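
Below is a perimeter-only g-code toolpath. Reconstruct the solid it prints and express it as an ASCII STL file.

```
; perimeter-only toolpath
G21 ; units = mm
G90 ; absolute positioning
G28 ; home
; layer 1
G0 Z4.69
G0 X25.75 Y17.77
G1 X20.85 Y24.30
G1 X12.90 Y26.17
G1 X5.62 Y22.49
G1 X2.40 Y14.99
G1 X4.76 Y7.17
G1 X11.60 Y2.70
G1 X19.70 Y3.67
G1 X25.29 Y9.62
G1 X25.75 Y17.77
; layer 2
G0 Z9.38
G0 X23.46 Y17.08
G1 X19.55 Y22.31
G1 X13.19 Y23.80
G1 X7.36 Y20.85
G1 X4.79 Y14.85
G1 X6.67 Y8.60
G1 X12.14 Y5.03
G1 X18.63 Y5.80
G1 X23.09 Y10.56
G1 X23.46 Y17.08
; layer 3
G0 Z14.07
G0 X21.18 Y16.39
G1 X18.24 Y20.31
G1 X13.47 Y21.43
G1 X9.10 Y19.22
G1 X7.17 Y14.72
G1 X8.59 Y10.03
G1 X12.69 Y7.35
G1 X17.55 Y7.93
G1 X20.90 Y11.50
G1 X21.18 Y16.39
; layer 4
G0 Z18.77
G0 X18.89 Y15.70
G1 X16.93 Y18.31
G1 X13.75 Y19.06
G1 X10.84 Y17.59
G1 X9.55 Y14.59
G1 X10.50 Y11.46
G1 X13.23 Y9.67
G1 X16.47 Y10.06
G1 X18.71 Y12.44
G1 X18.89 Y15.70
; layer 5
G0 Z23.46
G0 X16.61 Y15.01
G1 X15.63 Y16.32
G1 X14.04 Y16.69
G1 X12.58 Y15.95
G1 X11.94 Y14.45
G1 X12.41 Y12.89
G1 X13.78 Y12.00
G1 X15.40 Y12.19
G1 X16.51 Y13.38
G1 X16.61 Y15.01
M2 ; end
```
solid part
  facet normal 0.0000 0.0000 -1.0000
    outer loop
      vertex 12.62 28.54 0.00
      vertex 22.16 26.30 0.00
      vertex 28.03 18.46 0.00
    endloop
  endfacet
  facet normal 0.0000 0.0000 -1.0000
    outer loop
      vertex 3.88 24.12 0.00
      vertex 12.62 28.54 0.00
      vertex 28.03 18.46 0.00
    endloop
  endfacet
  facet normal 0.0000 0.0000 -1.0000
    outer loop
      vertex 0.02 15.12 0.00
      vertex 3.88 24.12 0.00
      vertex 28.03 18.46 0.00
    endloop
  endfacet
  facet normal 0.0000 0.0000 -1.0000
    outer loop
      vertex 2.85 5.74 0.00
      vertex 0.02 15.12 0.00
      vertex 28.03 18.46 0.00
    endloop
  endfacet
  facet normal 0.0000 0.0000 -1.0000
    outer loop
      vertex 11.05 0.38 0.00
      vertex 2.85 5.74 0.00
      vertex 28.03 18.46 0.00
    endloop
  endfacet
  facet normal 0.0000 0.0000 -1.0000
    outer loop
      vertex 20.78 1.54 0.00
      vertex 11.05 0.38 0.00
      vertex 28.03 18.46 0.00
    endloop
  endfacet
  facet normal 0.0000 0.0000 -1.0000
    outer loop
      vertex 27.48 8.68 0.00
      vertex 20.78 1.54 0.00
      vertex 28.03 18.46 0.00
    endloop
  endfacet
  facet normal 0.7222 0.5407 0.4313
    outer loop
      vertex 28.03 18.46 0.00
      vertex 22.16 26.30 0.00
      vertex 14.32 14.32 28.15
    endloop
  endfacet
  facet normal 0.2062 0.8783 0.4312
    outer loop
      vertex 22.16 26.30 0.00
      vertex 12.62 28.54 0.00
      vertex 14.32 14.32 28.15
    endloop
  endfacet
  facet normal -0.4072 0.8051 0.4313
    outer loop
      vertex 12.62 28.54 0.00
      vertex 3.88 24.12 0.00
      vertex 14.32 14.32 28.15
    endloop
  endfacet
  facet normal -0.8292 0.3556 0.4313
    outer loop
      vertex 3.88 24.12 0.00
      vertex 0.02 15.12 0.00
      vertex 14.32 14.32 28.15
    endloop
  endfacet
  facet normal -0.8637 -0.2606 0.4314
    outer loop
      vertex 0.02 15.12 0.00
      vertex 2.85 5.74 0.00
      vertex 14.32 14.32 28.15
    endloop
  endfacet
  facet normal -0.4936 -0.7552 0.4313
    outer loop
      vertex 2.85 5.74 0.00
      vertex 11.05 0.38 0.00
      vertex 14.32 14.32 28.15
    endloop
  endfacet
  facet normal 0.1068 -0.8959 0.4312
    outer loop
      vertex 11.05 0.38 0.00
      vertex 20.78 1.54 0.00
      vertex 14.32 14.32 28.15
    endloop
  endfacet
  facet normal 0.6579 -0.6174 0.4313
    outer loop
      vertex 20.78 1.54 0.00
      vertex 27.48 8.68 0.00
      vertex 14.32 14.32 28.15
    endloop
  endfacet
  facet normal 0.9008 -0.0507 0.4313
    outer loop
      vertex 27.48 8.68 0.00
      vertex 28.03 18.46 0.00
      vertex 14.32 14.32 28.15
    endloop
  endfacet
endsolid part

The G0 Z moves step by Δz≈4.69 mm. The G1 loops shrink linearly with z, so the solid tapers from its base footprint up to z≈28.1. Closing with a flat bottom cap and the tapered top and triangulating gives 16 facets — a regular 9-sided pyramid, base circumscribed radius ≈ 14.3 mm, apex at z ≈ 28.1 mm.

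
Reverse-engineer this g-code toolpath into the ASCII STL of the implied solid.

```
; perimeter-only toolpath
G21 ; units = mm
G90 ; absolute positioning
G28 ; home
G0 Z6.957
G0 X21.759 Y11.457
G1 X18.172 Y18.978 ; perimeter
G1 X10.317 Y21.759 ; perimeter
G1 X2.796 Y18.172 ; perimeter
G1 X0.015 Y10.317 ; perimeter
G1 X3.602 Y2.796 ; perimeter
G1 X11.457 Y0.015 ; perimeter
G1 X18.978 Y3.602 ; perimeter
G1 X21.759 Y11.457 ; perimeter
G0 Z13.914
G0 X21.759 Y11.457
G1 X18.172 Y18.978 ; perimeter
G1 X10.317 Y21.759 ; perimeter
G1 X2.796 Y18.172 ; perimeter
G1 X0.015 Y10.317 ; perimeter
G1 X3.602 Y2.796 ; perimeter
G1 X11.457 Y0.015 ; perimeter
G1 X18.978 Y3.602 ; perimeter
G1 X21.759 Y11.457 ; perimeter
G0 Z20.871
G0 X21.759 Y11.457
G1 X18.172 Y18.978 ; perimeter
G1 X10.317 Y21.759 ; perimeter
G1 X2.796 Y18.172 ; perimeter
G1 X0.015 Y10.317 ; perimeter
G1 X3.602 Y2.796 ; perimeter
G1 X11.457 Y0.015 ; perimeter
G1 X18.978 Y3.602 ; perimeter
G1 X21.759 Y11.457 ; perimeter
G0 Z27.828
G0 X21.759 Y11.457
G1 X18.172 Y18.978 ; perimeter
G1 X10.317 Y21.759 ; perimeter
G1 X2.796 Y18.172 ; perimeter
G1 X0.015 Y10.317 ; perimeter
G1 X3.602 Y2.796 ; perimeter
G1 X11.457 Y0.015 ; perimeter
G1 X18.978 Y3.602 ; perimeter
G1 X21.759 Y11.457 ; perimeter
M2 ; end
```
solid part
  facet normal 0.0000 0.0000 -1.0000
    outer loop
      vertex 10.317 21.759 0.000
      vertex 18.172 18.978 0.000
      vertex 21.759 11.457 0.000
    endloop
  endfacet
  facet normal 0.0000 0.0000 -1.0000
    outer loop
      vertex 2.796 18.172 0.000
      vertex 10.317 21.759 0.000
      vertex 21.759 11.457 0.000
    endloop
  endfacet
  facet normal 0.0000 0.0000 -1.0000
    outer loop
      vertex 0.015 10.317 0.000
      vertex 2.796 18.172 0.000
      vertex 21.759 11.457 0.000
    endloop
  endfacet
  facet normal 0.0000 0.0000 -1.0000
    outer loop
      vertex 3.602 2.796 0.000
      vertex 0.015 10.317 0.000
      vertex 21.759 11.457 0.000
    endloop
  endfacet
  facet normal 0.0000 0.0000 -1.0000
    outer loop
      vertex 11.457 0.015 0.000
      vertex 3.602 2.796 0.000
      vertex 21.759 11.457 0.000
    endloop
  endfacet
  facet normal 0.0000 0.0000 -1.0000
    outer loop
      vertex 18.978 3.602 0.000
      vertex 11.457 0.015 0.000
      vertex 21.759 11.457 0.000
    endloop
  endfacet
  facet normal 0.0000 0.0000 1.0000
    outer loop
      vertex 21.759 11.457 27.828
      vertex 18.172 18.978 27.828
      vertex 10.317 21.759 27.828
    endloop
  endfacet
  facet normal 0.0000 0.0000 1.0000
    outer loop
      vertex 21.759 11.457 27.828
      vertex 10.317 21.759 27.828
      vertex 2.796 18.172 27.828
    endloop
  endfacet
  facet normal 0.0000 0.0000 1.0000
    outer loop
      vertex 21.759 11.457 27.828
      vertex 2.796 18.172 27.828
      vertex 0.015 10.317 27.828
    endloop
  endfacet
  facet normal 0.0000 0.0000 1.0000
    outer loop
      vertex 21.759 11.457 27.828
      vertex 0.015 10.317 27.828
      vertex 3.602 2.796 27.828
    endloop
  endfacet
  facet normal 0.0000 0.0000 1.0000
    outer loop
      vertex 21.759 11.457 27.828
      vertex 3.602 2.796 27.828
      vertex 11.457 0.015 27.828
    endloop
  endfacet
  facet normal 0.0000 0.0000 1.0000
    outer loop
      vertex 21.759 11.457 27.828
      vertex 11.457 0.015 27.828
      vertex 18.978 3.602 27.828
    endloop
  endfacet
  facet normal 0.9026 0.4305 0.0000
    outer loop
      vertex 21.759 11.457 0.000
      vertex 18.172 18.978 0.000
      vertex 18.172 18.978 27.828
    endloop
  endfacet
  facet normal 0.9026 0.4305 0.0000
    outer loop
      vertex 21.759 11.457 0.000
      vertex 18.172 18.978 27.828
      vertex 21.759 11.457 27.828
    endloop
  endfacet
  facet normal 0.3337 0.9427 0.0000
    outer loop
      vertex 18.172 18.978 0.000
      vertex 10.317 21.759 0.000
      vertex 10.317 21.759 27.828
    endloop
  endfacet
  facet normal 0.3337 0.9427 0.0000
    outer loop
      vertex 18.172 18.978 0.000
      vertex 10.317 21.759 27.828
      vertex 18.172 18.978 27.828
    endloop
  endfacet
  facet normal -0.4305 0.9026 0.0000
    outer loop
      vertex 10.317 21.759 0.000
      vertex 2.796 18.172 0.000
      vertex 2.796 18.172 27.828
    endloop
  endfacet
  facet normal -0.4305 0.9026 0.0000
    outer loop
      vertex 10.317 21.759 0.000
      vertex 2.796 18.172 27.828
      vertex 10.317 21.759 27.828
    endloop
  endfacet
  facet normal -0.9427 0.3337 0.0000
    outer loop
      vertex 2.796 18.172 0.000
      vertex 0.015 10.317 0.000
      vertex 0.015 10.317 27.828
    endloop
  endfacet
  facet normal -0.9427 0.3337 0.0000
    outer loop
      vertex 2.796 18.172 0.000
      vertex 0.015 10.317 27.828
      vertex 2.796 18.172 27.828
    endloop
  endfacet
  facet normal -0.9026 -0.4305 0.0000
    outer loop
      vertex 0.015 10.317 0.000
      vertex 3.602 2.796 0.000
      vertex 3.602 2.796 27.828
    endloop
  endfacet
  facet normal -0.9026 -0.4305 0.0000
    outer loop
      vertex 0.015 10.317 0.000
      vertex 3.602 2.796 27.828
      vertex 0.015 10.317 27.828
    endloop
  endfacet
  facet normal -0.3337 -0.9427 0.0000
    outer loop
      vertex 3.602 2.796 0.000
      vertex 11.457 0.015 0.000
      vertex 11.457 0.015 27.828
    endloop
  endfacet
  facet normal -0.3337 -0.9427 0.0000
    outer loop
      vertex 3.602 2.796 0.000
      vertex 11.457 0.015 27.828
      vertex 3.602 2.796 27.828
    endloop
  endfacet
  facet normal 0.4305 -0.9026 0.0000
    outer loop
      vertex 11.457 0.015 0.000
      vertex 18.978 3.602 0.000
      vertex 18.978 3.602 27.828
    endloop
  endfacet
  facet normal 0.4305 -0.9026 0.0000
    outer loop
      vertex 11.457 0.015 0.000
      vertex 18.978 3.602 27.828
      vertex 11.457 0.015 27.828
    endloop
  endfacet
  facet normal 0.9427 -0.3337 0.0000
    outer loop
      vertex 18.978 3.602 0.000
      vertex 21.759 11.457 0.000
      vertex 21.759 11.457 27.828
    endloop
  endfacet
  facet normal 0.9427 -0.3337 0.0000
    outer loop
      vertex 18.978 3.602 0.000
      vertex 21.759 11.457 27.828
      vertex 18.978 3.602 27.828
    endloop
  endfacet
endsolid part

The G0 Z moves step by Δz≈6.957 mm. Every layer's G1 loop is the same polygon, so the solid is a straight extrusion of it from z=0 to z≈27.8. Closing with flat bottom and top caps and triangulating gives 28 facets — a regular 8-sided prism (a cylinder approximated with 8 flat sides), circumscribed radius ≈ 10.9 mm, height ≈ 27.8 mm.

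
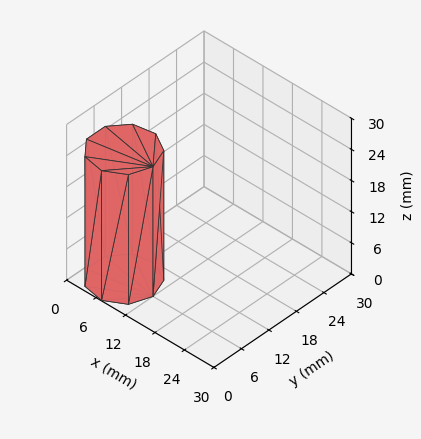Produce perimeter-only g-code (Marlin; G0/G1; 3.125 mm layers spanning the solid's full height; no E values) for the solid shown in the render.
Reading the render: the shape is a regular 9-sided prism (a cylinder approximated with 9 flat sides), circumscribed radius ≈ 6 mm, height ≈ 25 mm (dimensions read to the nearest mm from the axis ticks). For the g-code, the solid's height is divided into equal slices at the stated Δz and each level perimeter traced with G1 moves after a G0 lift.

; perimeter-only toolpath
G21 ; units = mm
G90 ; absolute positioning
G28 ; home
; layer 1
G0 Z3.125
G0 X12.000 Y6.000
G1 X10.596 Y9.857
G1 X7.042 Y11.909
G1 X3.000 Y11.196
G1 X0.362 Y8.052
G1 X0.362 Y3.948
G1 X3.000 Y0.804
G1 X7.042 Y0.091
G1 X10.596 Y2.143
G1 X12.000 Y6.000
; layer 2
G0 Z6.250
G0 X12.000 Y6.000
G1 X10.596 Y9.857
G1 X7.042 Y11.909
G1 X3.000 Y11.196
G1 X0.362 Y8.052
G1 X0.362 Y3.948
G1 X3.000 Y0.804
G1 X7.042 Y0.091
G1 X10.596 Y2.143
G1 X12.000 Y6.000
; layer 3
G0 Z9.375
G0 X12.000 Y6.000
G1 X10.596 Y9.857
G1 X7.042 Y11.909
G1 X3.000 Y11.196
G1 X0.362 Y8.052
G1 X0.362 Y3.948
G1 X3.000 Y0.804
G1 X7.042 Y0.091
G1 X10.596 Y2.143
G1 X12.000 Y6.000
; layer 4
G0 Z12.500
G0 X12.000 Y6.000
G1 X10.596 Y9.857
G1 X7.042 Y11.909
G1 X3.000 Y11.196
G1 X0.362 Y8.052
G1 X0.362 Y3.948
G1 X3.000 Y0.804
G1 X7.042 Y0.091
G1 X10.596 Y2.143
G1 X12.000 Y6.000
; layer 5
G0 Z15.625
G0 X12.000 Y6.000
G1 X10.596 Y9.857
G1 X7.042 Y11.909
G1 X3.000 Y11.196
G1 X0.362 Y8.052
G1 X0.362 Y3.948
G1 X3.000 Y0.804
G1 X7.042 Y0.091
G1 X10.596 Y2.143
G1 X12.000 Y6.000
; layer 6
G0 Z18.750
G0 X12.000 Y6.000
G1 X10.596 Y9.857
G1 X7.042 Y11.909
G1 X3.000 Y11.196
G1 X0.362 Y8.052
G1 X0.362 Y3.948
G1 X3.000 Y0.804
G1 X7.042 Y0.091
G1 X10.596 Y2.143
G1 X12.000 Y6.000
; layer 7
G0 Z21.875
G0 X12.000 Y6.000
G1 X10.596 Y9.857
G1 X7.042 Y11.909
G1 X3.000 Y11.196
G1 X0.362 Y8.052
G1 X0.362 Y3.948
G1 X3.000 Y0.804
G1 X7.042 Y0.091
G1 X10.596 Y2.143
G1 X12.000 Y6.000
; layer 8
G0 Z25.000
G0 X12.000 Y6.000
G1 X10.596 Y9.857
G1 X7.042 Y11.909
G1 X3.000 Y11.196
G1 X0.362 Y8.052
G1 X0.362 Y3.948
G1 X3.000 Y0.804
G1 X7.042 Y0.091
G1 X10.596 Y2.143
G1 X12.000 Y6.000
M2 ; end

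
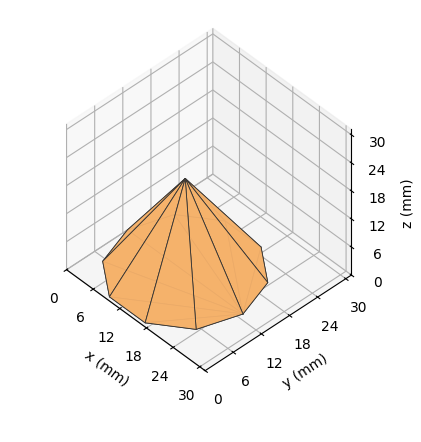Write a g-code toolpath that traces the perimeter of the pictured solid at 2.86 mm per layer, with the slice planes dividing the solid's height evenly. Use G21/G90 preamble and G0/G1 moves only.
Reading the render: the shape is a regular 10-sided pyramid, base circumscribed radius ≈ 13 mm, apex at z ≈ 20 mm (dimensions read to the nearest mm from the axis ticks). For the g-code, the solid's height is divided into equal slices at the stated Δz and each level perimeter traced with G1 moves after a G0 lift.

; perimeter-only toolpath
G21 ; units = mm
G90 ; absolute positioning
G28 ; home
; layer 1
G0 Z2.86
G0 X24.14 Y13.00
G1 X22.02 Y19.55
G1 X16.45 Y23.59
G1 X9.55 Y23.59
G1 X3.98 Y19.55
G1 X1.86 Y13.00
G1 X3.98 Y6.45
G1 X9.55 Y2.41
G1 X16.45 Y2.41
G1 X22.02 Y6.45
G1 X24.14 Y13.00
; layer 2
G0 Z5.71
G0 X22.29 Y13.00
G1 X20.51 Y18.46
G1 X15.87 Y21.83
G1 X10.13 Y21.83
G1 X5.49 Y18.46
G1 X3.71 Y13.00
G1 X5.49 Y7.54
G1 X10.13 Y4.17
G1 X15.87 Y4.17
G1 X20.51 Y7.54
G1 X22.29 Y13.00
; layer 3
G0 Z8.57
G0 X20.43 Y13.00
G1 X19.01 Y17.37
G1 X15.30 Y20.06
G1 X10.70 Y20.06
G1 X6.99 Y17.37
G1 X5.57 Y13.00
G1 X6.99 Y8.63
G1 X10.70 Y5.94
G1 X15.30 Y5.94
G1 X19.01 Y8.63
G1 X20.43 Y13.00
; layer 4
G0 Z11.43
G0 X18.57 Y13.00
G1 X17.51 Y16.27
G1 X14.72 Y18.30
G1 X11.28 Y18.30
G1 X8.49 Y16.27
G1 X7.43 Y13.00
G1 X8.49 Y9.73
G1 X11.28 Y7.70
G1 X14.72 Y7.70
G1 X17.51 Y9.73
G1 X18.57 Y13.00
; layer 5
G0 Z14.29
G0 X16.71 Y13.00
G1 X16.01 Y15.18
G1 X14.15 Y16.53
G1 X11.85 Y16.53
G1 X9.99 Y15.18
G1 X9.29 Y13.00
G1 X9.99 Y10.82
G1 X11.85 Y9.47
G1 X14.15 Y9.47
G1 X16.01 Y10.82
G1 X16.71 Y13.00
; layer 6
G0 Z17.14
G0 X14.86 Y13.00
G1 X14.50 Y14.09
G1 X13.57 Y14.77
G1 X12.43 Y14.77
G1 X11.50 Y14.09
G1 X11.14 Y13.00
G1 X11.50 Y11.91
G1 X12.43 Y11.23
G1 X13.57 Y11.23
G1 X14.50 Y11.91
G1 X14.86 Y13.00
M2 ; end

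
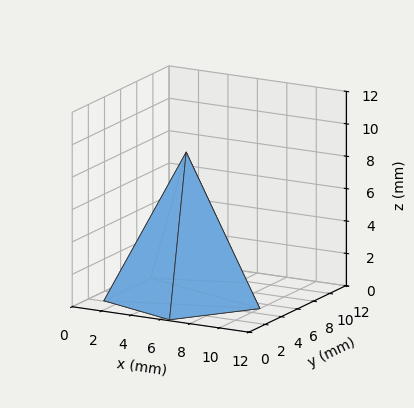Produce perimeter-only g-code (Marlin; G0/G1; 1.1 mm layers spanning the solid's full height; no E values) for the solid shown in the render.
Reading the render: the shape is a regular 5-sided pyramid, base circumscribed radius ≈ 5 mm, apex at z ≈ 9 mm (dimensions read to the nearest mm from the axis ticks). For the g-code, the solid's height is divided into equal slices at the stated Δz and each level perimeter traced with G1 moves after a G0 lift.

; perimeter-only toolpath
G21 ; units = mm
G90 ; absolute positioning
G28 ; home
; layer 1
G0 Z1.1
G0 X9.4 Y5.0
G1 X6.3 Y9.2
G1 X1.5 Y7.5
G1 X1.5 Y2.5
G1 X6.3 Y0.8
G1 X9.4 Y5.0
; layer 2
G0 Z2.2
G0 X8.8 Y5.0
G1 X6.1 Y8.6
G1 X2.0 Y7.2
G1 X2.0 Y2.8
G1 X6.1 Y1.4
G1 X8.8 Y5.0
; layer 3
G0 Z3.4
G0 X8.1 Y5.0
G1 X5.9 Y8.0
G1 X2.5 Y6.8
G1 X2.5 Y3.2
G1 X5.9 Y2.0
G1 X8.1 Y5.0
; layer 4
G0 Z4.5
G0 X7.5 Y5.0
G1 X5.8 Y7.4
G1 X3.0 Y6.5
G1 X3.0 Y3.5
G1 X5.8 Y2.6
G1 X7.5 Y5.0
; layer 5
G0 Z5.6
G0 X6.9 Y5.0
G1 X5.6 Y6.8
G1 X3.5 Y6.1
G1 X3.5 Y3.9
G1 X5.6 Y3.2
G1 X6.9 Y5.0
; layer 6
G0 Z6.8
G0 X6.2 Y5.0
G1 X5.4 Y6.2
G1 X4.0 Y5.7
G1 X4.0 Y4.3
G1 X5.4 Y3.8
G1 X6.2 Y5.0
; layer 7
G0 Z7.9
G0 X5.6 Y5.0
G1 X5.2 Y5.6
G1 X4.5 Y5.4
G1 X4.5 Y4.6
G1 X5.2 Y4.4
G1 X5.6 Y5.0
M2 ; end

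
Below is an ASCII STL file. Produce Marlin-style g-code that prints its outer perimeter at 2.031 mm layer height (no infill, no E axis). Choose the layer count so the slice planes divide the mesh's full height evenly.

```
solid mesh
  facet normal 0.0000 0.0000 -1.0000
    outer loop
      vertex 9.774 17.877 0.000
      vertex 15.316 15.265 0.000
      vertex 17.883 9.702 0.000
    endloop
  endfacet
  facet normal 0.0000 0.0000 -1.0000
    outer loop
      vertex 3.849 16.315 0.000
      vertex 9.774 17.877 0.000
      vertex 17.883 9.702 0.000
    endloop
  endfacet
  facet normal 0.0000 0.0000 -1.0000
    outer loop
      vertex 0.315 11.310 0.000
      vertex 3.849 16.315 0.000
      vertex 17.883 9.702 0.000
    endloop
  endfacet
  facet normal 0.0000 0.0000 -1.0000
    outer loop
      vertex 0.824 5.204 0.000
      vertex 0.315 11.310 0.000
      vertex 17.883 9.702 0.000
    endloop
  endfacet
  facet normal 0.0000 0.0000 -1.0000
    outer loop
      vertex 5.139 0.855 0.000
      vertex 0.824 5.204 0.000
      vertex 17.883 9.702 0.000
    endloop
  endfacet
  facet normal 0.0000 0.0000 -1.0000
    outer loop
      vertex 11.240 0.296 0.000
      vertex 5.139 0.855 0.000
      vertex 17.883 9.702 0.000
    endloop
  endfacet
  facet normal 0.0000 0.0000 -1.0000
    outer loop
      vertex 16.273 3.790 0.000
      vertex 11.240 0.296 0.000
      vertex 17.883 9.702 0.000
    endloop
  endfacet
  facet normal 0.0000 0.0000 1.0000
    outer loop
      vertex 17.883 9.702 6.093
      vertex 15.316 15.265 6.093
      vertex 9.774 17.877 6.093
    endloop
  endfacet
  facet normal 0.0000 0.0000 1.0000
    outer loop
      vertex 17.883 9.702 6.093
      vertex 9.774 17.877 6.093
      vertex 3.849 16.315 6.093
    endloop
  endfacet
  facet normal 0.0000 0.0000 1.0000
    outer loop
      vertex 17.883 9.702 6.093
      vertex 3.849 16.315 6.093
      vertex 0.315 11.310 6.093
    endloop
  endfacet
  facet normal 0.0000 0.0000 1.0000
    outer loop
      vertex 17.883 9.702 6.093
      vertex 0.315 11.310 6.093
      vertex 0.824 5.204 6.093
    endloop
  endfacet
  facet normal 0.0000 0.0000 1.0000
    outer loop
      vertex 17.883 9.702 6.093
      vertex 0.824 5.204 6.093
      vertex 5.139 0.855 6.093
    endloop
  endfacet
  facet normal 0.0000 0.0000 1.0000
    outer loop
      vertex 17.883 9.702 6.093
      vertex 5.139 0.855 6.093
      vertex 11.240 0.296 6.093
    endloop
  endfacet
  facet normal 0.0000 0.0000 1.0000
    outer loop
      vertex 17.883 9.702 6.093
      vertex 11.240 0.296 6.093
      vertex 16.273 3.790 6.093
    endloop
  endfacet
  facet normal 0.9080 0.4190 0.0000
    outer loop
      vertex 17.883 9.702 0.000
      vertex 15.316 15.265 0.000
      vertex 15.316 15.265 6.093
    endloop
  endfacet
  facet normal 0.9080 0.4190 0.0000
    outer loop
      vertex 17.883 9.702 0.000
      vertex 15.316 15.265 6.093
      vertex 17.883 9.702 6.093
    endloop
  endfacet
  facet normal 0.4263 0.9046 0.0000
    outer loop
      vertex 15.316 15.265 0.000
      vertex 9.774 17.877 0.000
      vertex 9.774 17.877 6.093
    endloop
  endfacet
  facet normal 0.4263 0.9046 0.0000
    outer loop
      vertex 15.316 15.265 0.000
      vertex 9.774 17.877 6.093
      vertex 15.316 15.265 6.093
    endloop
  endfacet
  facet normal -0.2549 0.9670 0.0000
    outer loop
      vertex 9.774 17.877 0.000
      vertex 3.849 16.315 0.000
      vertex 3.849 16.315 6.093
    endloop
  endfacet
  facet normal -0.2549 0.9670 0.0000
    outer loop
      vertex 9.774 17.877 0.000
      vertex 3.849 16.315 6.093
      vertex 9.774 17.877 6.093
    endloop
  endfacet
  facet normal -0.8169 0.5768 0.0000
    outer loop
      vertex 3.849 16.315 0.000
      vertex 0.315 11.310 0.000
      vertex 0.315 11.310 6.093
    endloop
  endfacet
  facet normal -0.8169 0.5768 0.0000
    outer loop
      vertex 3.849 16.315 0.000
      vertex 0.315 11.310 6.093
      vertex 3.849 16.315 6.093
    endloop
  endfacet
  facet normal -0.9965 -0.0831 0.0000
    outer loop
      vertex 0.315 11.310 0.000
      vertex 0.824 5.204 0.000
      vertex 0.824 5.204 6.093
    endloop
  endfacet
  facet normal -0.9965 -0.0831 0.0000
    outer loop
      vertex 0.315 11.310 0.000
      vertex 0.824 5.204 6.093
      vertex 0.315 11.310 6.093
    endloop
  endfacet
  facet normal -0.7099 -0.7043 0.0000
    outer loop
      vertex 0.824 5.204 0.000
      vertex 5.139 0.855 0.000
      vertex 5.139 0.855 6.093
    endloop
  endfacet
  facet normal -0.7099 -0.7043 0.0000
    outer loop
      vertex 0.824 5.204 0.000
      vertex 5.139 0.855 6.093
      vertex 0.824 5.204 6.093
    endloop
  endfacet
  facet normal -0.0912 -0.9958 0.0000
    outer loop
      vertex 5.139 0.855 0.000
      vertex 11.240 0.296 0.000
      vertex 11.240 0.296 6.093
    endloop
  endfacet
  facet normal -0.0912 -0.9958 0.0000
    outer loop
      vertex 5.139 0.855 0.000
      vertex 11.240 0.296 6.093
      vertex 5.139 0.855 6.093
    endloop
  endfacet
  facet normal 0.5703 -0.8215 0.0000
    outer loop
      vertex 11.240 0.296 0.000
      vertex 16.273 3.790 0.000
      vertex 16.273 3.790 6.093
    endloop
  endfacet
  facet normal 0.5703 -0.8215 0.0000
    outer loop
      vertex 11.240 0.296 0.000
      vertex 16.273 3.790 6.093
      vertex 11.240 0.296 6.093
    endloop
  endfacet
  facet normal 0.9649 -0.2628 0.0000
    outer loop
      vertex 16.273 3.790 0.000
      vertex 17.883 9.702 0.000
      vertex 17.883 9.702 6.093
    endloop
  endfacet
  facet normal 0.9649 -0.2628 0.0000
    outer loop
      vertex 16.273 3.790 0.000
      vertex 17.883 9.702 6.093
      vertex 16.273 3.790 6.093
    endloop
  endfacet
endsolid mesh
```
; perimeter-only toolpath
G21 ; units = mm
G90 ; absolute positioning
G28 ; home
; layer 1
G0 Z2.031
G0 X17.883 Y9.702
G1 X15.316 Y15.265
G1 X9.774 Y17.877
G1 X3.849 Y16.315
G1 X0.315 Y11.310
G1 X0.824 Y5.204
G1 X5.139 Y0.855
G1 X11.240 Y0.296
G1 X16.273 Y3.790
G1 X17.883 Y9.702
; layer 2
G0 Z4.062
G0 X17.883 Y9.702
G1 X15.316 Y15.265
G1 X9.774 Y17.877
G1 X3.849 Y16.315
G1 X0.315 Y11.310
G1 X0.824 Y5.204
G1 X5.139 Y0.855
G1 X11.240 Y0.296
G1 X16.273 Y3.790
G1 X17.883 Y9.702
; layer 3
G0 Z6.093
G0 X17.883 Y9.702
G1 X15.316 Y15.265
G1 X9.774 Y17.877
G1 X3.849 Y16.315
G1 X0.315 Y11.310
G1 X0.824 Y5.204
G1 X5.139 Y0.855
G1 X11.240 Y0.296
G1 X16.273 Y3.790
G1 X17.883 Y9.702
M2 ; end

The solid is a regular 9-sided prism (a cylinder approximated with 9 flat sides), circumscribed radius ≈ 8.96 mm, height ≈ 6.09 mm. Slicing at Δz = 2.031 mm — 3 equal slices spanning the solid's height, so layer i sits at z = i·h/3 — gives 3 non-empty perimeters. Each is a 9-segment closed polygon; G0 lifts to the layer z and rapids to the start vertex, then G1 traces the edges.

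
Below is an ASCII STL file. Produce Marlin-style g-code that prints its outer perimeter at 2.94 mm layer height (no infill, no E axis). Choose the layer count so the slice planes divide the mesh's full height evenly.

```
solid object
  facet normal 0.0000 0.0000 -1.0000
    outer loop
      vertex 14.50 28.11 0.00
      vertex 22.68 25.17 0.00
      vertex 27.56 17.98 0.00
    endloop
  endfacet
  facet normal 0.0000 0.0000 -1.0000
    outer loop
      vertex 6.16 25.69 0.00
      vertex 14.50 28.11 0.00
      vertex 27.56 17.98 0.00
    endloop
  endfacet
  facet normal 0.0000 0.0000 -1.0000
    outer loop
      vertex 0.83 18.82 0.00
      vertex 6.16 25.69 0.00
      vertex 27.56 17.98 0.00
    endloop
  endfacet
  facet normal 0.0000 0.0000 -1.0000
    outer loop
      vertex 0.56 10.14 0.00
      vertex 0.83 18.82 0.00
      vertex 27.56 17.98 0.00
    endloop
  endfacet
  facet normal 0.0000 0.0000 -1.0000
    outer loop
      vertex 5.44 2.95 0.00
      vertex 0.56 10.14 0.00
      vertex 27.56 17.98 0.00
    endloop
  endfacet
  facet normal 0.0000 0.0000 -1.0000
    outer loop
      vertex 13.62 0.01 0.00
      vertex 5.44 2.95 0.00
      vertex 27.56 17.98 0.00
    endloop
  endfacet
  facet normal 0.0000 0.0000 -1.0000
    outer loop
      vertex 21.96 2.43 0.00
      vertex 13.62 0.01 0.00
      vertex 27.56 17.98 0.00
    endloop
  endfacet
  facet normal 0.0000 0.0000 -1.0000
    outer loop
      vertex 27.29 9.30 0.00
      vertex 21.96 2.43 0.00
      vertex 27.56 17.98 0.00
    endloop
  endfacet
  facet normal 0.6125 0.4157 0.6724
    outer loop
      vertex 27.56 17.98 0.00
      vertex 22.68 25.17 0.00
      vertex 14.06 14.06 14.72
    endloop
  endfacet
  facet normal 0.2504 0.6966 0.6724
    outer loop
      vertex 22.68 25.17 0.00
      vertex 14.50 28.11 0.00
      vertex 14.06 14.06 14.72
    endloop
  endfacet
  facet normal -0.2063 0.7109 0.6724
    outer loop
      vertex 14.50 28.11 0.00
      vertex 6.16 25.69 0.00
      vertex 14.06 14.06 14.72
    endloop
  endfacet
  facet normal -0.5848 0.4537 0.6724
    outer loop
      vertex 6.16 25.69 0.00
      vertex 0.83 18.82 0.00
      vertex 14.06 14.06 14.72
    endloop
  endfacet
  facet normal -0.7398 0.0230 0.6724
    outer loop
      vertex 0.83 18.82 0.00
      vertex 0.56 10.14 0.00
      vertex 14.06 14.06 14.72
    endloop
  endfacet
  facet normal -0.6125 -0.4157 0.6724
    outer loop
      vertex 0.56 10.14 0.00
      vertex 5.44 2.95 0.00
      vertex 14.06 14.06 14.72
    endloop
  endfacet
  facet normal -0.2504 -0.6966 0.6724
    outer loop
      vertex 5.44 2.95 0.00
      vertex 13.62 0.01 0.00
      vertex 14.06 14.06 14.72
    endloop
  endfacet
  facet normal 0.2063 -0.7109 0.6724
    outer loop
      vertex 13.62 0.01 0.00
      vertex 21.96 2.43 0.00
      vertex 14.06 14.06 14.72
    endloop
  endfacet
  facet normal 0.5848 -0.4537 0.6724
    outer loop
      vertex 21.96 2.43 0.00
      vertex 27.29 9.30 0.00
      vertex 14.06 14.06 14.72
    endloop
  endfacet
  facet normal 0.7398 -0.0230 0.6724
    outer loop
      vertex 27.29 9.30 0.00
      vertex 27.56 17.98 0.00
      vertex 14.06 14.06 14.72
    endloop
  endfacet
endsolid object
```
; perimeter-only toolpath
G21 ; units = mm
G90 ; absolute positioning
G28 ; home
; layer 1
G0 Z2.94
G0 X24.86 Y17.20
G1 X20.96 Y22.95
G1 X14.41 Y25.30
G1 X7.74 Y23.36
G1 X3.48 Y17.87
G1 X3.26 Y10.92
G1 X7.16 Y5.17
G1 X13.71 Y2.82
G1 X20.38 Y4.76
G1 X24.64 Y10.25
G1 X24.86 Y17.20
; layer 2
G0 Z5.89
G0 X22.16 Y16.41
G1 X19.23 Y20.73
G1 X14.32 Y22.49
G1 X9.32 Y21.04
G1 X6.12 Y16.92
G1 X5.96 Y11.71
G1 X8.89 Y7.39
G1 X13.80 Y5.63
G1 X18.80 Y7.08
G1 X22.00 Y11.20
G1 X22.16 Y16.41
; layer 3
G0 Z8.83
G0 X19.46 Y15.63
G1 X17.51 Y18.50
G1 X14.24 Y19.68
G1 X10.90 Y18.71
G1 X8.77 Y15.96
G1 X8.66 Y12.49
G1 X10.61 Y9.62
G1 X13.88 Y8.44
G1 X17.22 Y9.41
G1 X19.35 Y12.16
G1 X19.46 Y15.63
; layer 4
G0 Z11.78
G0 X16.76 Y14.84
G1 X15.78 Y16.28
G1 X14.15 Y16.87
G1 X12.48 Y16.39
G1 X11.41 Y15.01
G1 X11.36 Y13.28
G1 X12.34 Y11.84
G1 X13.97 Y11.25
G1 X15.64 Y11.73
G1 X16.71 Y13.11
G1 X16.76 Y14.84
M2 ; end

The solid is a regular 10-sided pyramid, base circumscribed radius ≈ 14.1 mm, apex at z ≈ 14.7 mm. Slicing at Δz = 2.94 mm — 5 equal slices spanning the solid's height, so layer i sits at z = i·h/5 — gives 4 non-empty perimeters. Each is a 10-segment closed polygon; G0 lifts to the layer z and rapids to the start vertex, then G1 traces the edges. The cross-section shrinks linearly with z (the slice at the apex is degenerate and omitted).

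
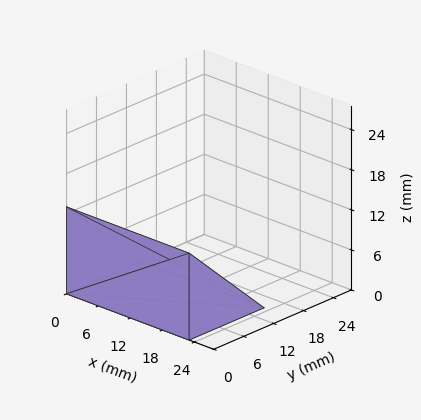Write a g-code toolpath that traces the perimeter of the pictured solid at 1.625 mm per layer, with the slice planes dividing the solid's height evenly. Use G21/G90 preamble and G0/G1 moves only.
Reading the render: the shape is a wedge (ramp): 23 × 15 mm base, rising to 13 mm along the y=0 edge and sloping linearly to z=0 at y=15 (dimensions read to the nearest mm from the axis ticks). For the g-code, the solid's height is divided into equal slices at the stated Δz and each level perimeter traced with G1 moves after a G0 lift.

; perimeter-only toolpath
G21 ; units = mm
G90 ; absolute positioning
G28 ; home
; layer 1
G0 Z1.625
G0 X0.000 Y0.000
G1 X23.000 Y0.000
G1 X23.000 Y13.125
G1 X0.000 Y13.125
G1 X0.000 Y0.000
; layer 2
G0 Z3.250
G0 X0.000 Y0.000
G1 X23.000 Y0.000
G1 X23.000 Y11.250
G1 X0.000 Y11.250
G1 X0.000 Y0.000
; layer 3
G0 Z4.875
G0 X0.000 Y0.000
G1 X23.000 Y0.000
G1 X23.000 Y9.375
G1 X0.000 Y9.375
G1 X0.000 Y0.000
; layer 4
G0 Z6.500
G0 X0.000 Y0.000
G1 X23.000 Y0.000
G1 X23.000 Y7.500
G1 X0.000 Y7.500
G1 X0.000 Y0.000
; layer 5
G0 Z8.125
G0 X0.000 Y0.000
G1 X23.000 Y0.000
G1 X23.000 Y5.625
G1 X0.000 Y5.625
G1 X0.000 Y0.000
; layer 6
G0 Z9.750
G0 X0.000 Y0.000
G1 X23.000 Y0.000
G1 X23.000 Y3.750
G1 X0.000 Y3.750
G1 X0.000 Y0.000
; layer 7
G0 Z11.375
G0 X0.000 Y0.000
G1 X23.000 Y0.000
G1 X23.000 Y1.875
G1 X0.000 Y1.875
G1 X0.000 Y0.000
M2 ; end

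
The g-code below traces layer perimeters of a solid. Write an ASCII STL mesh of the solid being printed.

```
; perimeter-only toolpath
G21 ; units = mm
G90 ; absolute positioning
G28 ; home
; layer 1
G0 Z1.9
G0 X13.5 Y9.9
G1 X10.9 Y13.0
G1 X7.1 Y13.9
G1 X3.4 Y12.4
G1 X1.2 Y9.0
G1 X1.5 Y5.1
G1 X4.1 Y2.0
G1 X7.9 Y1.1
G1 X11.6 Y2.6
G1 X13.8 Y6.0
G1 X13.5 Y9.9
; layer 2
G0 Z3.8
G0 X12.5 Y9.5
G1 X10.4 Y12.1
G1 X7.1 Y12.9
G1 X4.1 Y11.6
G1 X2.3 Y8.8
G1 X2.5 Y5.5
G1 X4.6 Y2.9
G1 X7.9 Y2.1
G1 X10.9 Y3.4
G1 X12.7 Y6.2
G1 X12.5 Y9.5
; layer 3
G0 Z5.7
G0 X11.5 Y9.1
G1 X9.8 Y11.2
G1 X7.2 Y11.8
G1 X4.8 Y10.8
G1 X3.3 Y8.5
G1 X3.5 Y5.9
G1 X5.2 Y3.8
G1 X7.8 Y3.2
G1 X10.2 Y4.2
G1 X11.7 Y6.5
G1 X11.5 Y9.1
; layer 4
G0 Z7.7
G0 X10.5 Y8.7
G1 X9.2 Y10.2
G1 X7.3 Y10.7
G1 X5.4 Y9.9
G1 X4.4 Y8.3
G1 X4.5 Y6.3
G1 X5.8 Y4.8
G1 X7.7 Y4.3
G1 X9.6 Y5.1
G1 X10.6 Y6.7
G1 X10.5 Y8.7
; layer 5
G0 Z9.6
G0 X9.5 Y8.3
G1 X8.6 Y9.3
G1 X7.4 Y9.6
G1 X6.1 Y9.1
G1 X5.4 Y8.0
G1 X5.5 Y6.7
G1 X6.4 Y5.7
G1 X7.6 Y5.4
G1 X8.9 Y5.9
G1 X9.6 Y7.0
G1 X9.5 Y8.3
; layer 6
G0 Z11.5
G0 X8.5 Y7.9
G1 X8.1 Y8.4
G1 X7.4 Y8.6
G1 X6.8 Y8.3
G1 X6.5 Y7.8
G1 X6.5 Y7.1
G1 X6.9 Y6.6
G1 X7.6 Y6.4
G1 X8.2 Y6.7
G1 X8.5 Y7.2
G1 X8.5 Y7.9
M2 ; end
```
solid part
  facet normal 0.0000 0.0000 -1.0000
    outer loop
      vertex 7.0 15.0 0.0
      vertex 11.5 13.9 0.0
      vertex 14.5 10.3 0.0
    endloop
  endfacet
  facet normal 0.0000 0.0000 -1.0000
    outer loop
      vertex 2.7 13.2 0.0
      vertex 7.0 15.0 0.0
      vertex 14.5 10.3 0.0
    endloop
  endfacet
  facet normal 0.0000 0.0000 -1.0000
    outer loop
      vertex 0.2 9.3 0.0
      vertex 2.7 13.2 0.0
      vertex 14.5 10.3 0.0
    endloop
  endfacet
  facet normal 0.0000 0.0000 -1.0000
    outer loop
      vertex 0.5 4.7 0.0
      vertex 0.2 9.3 0.0
      vertex 14.5 10.3 0.0
    endloop
  endfacet
  facet normal 0.0000 0.0000 -1.0000
    outer loop
      vertex 3.5 1.1 0.0
      vertex 0.5 4.7 0.0
      vertex 14.5 10.3 0.0
    endloop
  endfacet
  facet normal 0.0000 0.0000 -1.0000
    outer loop
      vertex 8.0 0.0 0.0
      vertex 3.5 1.1 0.0
      vertex 14.5 10.3 0.0
    endloop
  endfacet
  facet normal 0.0000 0.0000 -1.0000
    outer loop
      vertex 12.3 1.8 0.0
      vertex 8.0 0.0 0.0
      vertex 14.5 10.3 0.0
    endloop
  endfacet
  facet normal 0.0000 0.0000 -1.0000
    outer loop
      vertex 14.8 5.7 0.0
      vertex 12.3 1.8 0.0
      vertex 14.5 10.3 0.0
    endloop
  endfacet
  facet normal 0.6774 0.5645 0.4718
    outer loop
      vertex 14.5 10.3 0.0
      vertex 11.5 13.9 0.0
      vertex 7.5 7.5 13.4
    endloop
  endfacet
  facet normal 0.2094 0.8566 0.4716
    outer loop
      vertex 11.5 13.9 0.0
      vertex 7.0 15.0 0.0
      vertex 7.5 7.5 13.4
    endloop
  endfacet
  facet normal -0.3411 0.8148 0.4688
    outer loop
      vertex 7.0 15.0 0.0
      vertex 2.7 13.2 0.0
      vertex 7.5 7.5 13.4
    endloop
  endfacet
  facet normal -0.7435 0.4766 0.4691
    outer loop
      vertex 2.7 13.2 0.0
      vertex 0.2 9.3 0.0
      vertex 7.5 7.5 13.4
    endloop
  endfacet
  facet normal -0.8799 -0.0574 0.4716
    outer loop
      vertex 0.2 9.3 0.0
      vertex 0.5 4.7 0.0
      vertex 7.5 7.5 13.4
    endloop
  endfacet
  facet normal -0.6774 -0.5645 0.4718
    outer loop
      vertex 0.5 4.7 0.0
      vertex 3.5 1.1 0.0
      vertex 7.5 7.5 13.4
    endloop
  endfacet
  facet normal -0.2094 -0.8566 0.4716
    outer loop
      vertex 3.5 1.1 0.0
      vertex 8.0 0.0 0.0
      vertex 7.5 7.5 13.4
    endloop
  endfacet
  facet normal 0.3411 -0.8148 0.4688
    outer loop
      vertex 8.0 0.0 0.0
      vertex 12.3 1.8 0.0
      vertex 7.5 7.5 13.4
    endloop
  endfacet
  facet normal 0.7435 -0.4766 0.4691
    outer loop
      vertex 12.3 1.8 0.0
      vertex 14.8 5.7 0.0
      vertex 7.5 7.5 13.4
    endloop
  endfacet
  facet normal 0.8799 0.0574 0.4716
    outer loop
      vertex 14.8 5.7 0.0
      vertex 14.5 10.3 0.0
      vertex 7.5 7.5 13.4
    endloop
  endfacet
endsolid part

The G0 Z moves step by Δz≈1.9 mm. The G1 loops shrink linearly with z, so the solid tapers from its base footprint up to z≈13.4. Closing with a flat bottom cap and the tapered top and triangulating gives 18 facets — a regular 10-sided pyramid, base circumscribed radius ≈ 7.5 mm, apex at z ≈ 13.4 mm.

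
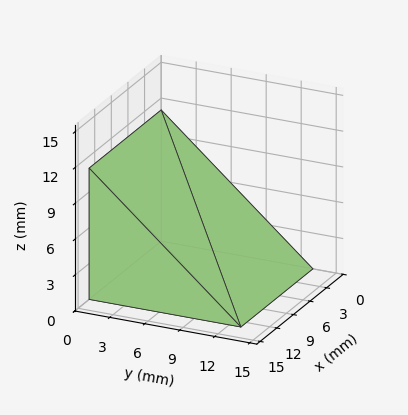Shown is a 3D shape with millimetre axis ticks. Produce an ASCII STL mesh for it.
Reading the render: the shape is a wedge (ramp): 13 × 13 mm base, rising to 11 mm along the y=0 edge and sloping linearly to z=0 at y=13 (dimensions read to the nearest mm from the axis ticks). For the STL, each face is triangulated and given an outward normal.

solid part
  facet normal 0.0000 0.0000 -1.0000
    outer loop
      vertex 13.0 13.0 0.0
      vertex 13.0 0.0 0.0
      vertex 0.0 0.0 0.0
    endloop
  endfacet
  facet normal 0.0000 0.0000 -1.0000
    outer loop
      vertex 0.0 13.0 0.0
      vertex 13.0 13.0 0.0
      vertex 0.0 0.0 0.0
    endloop
  endfacet
  facet normal 0.0000 -1.0000 0.0000
    outer loop
      vertex 0.0 0.0 0.0
      vertex 13.0 0.0 0.0
      vertex 13.0 0.0 11.0
    endloop
  endfacet
  facet normal 0.0000 -1.0000 0.0000
    outer loop
      vertex 0.0 0.0 0.0
      vertex 13.0 0.0 11.0
      vertex 0.0 0.0 11.0
    endloop
  endfacet
  facet normal 0.0000 0.6459 0.7634
    outer loop
      vertex 0.0 0.0 11.0
      vertex 13.0 0.0 11.0
      vertex 13.0 13.0 0.0
    endloop
  endfacet
  facet normal 0.0000 0.6459 0.7634
    outer loop
      vertex 0.0 0.0 11.0
      vertex 13.0 13.0 0.0
      vertex 0.0 13.0 0.0
    endloop
  endfacet
  facet normal -1.0000 0.0000 0.0000
    outer loop
      vertex 0.0 0.0 11.0
      vertex 0.0 13.0 0.0
      vertex 0.0 0.0 0.0
    endloop
  endfacet
  facet normal 1.0000 0.0000 0.0000
    outer loop
      vertex 13.0 0.0 0.0
      vertex 13.0 13.0 0.0
      vertex 13.0 0.0 11.0
    endloop
  endfacet
endsolid part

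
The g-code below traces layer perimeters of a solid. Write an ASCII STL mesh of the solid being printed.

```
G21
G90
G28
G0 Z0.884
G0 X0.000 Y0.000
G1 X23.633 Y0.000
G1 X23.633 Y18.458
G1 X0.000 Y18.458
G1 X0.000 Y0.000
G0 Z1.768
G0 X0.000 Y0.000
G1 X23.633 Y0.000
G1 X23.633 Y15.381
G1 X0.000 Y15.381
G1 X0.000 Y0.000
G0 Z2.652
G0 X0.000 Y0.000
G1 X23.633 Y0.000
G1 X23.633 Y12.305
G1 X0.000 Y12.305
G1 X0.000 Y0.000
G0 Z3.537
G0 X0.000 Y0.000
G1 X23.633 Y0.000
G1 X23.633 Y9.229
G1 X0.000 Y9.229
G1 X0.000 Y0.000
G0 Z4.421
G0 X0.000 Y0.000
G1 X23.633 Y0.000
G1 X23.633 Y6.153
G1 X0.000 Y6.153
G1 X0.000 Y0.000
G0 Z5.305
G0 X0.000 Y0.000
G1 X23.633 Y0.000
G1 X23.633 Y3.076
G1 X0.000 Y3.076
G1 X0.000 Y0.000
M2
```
solid part
  facet normal 0.0000 0.0000 -1.0000
    outer loop
      vertex 23.633 21.534 0.000
      vertex 23.633 0.000 0.000
      vertex 0.000 0.000 0.000
    endloop
  endfacet
  facet normal 0.0000 0.0000 -1.0000
    outer loop
      vertex 0.000 21.534 0.000
      vertex 23.633 21.534 0.000
      vertex 0.000 0.000 0.000
    endloop
  endfacet
  facet normal 0.0000 -1.0000 0.0000
    outer loop
      vertex 0.000 0.000 0.000
      vertex 23.633 0.000 0.000
      vertex 23.633 0.000 6.189
    endloop
  endfacet
  facet normal 0.0000 -1.0000 0.0000
    outer loop
      vertex 0.000 0.000 0.000
      vertex 23.633 0.000 6.189
      vertex 0.000 0.000 6.189
    endloop
  endfacet
  facet normal 0.0000 0.2762 0.9611
    outer loop
      vertex 0.000 0.000 6.189
      vertex 23.633 0.000 6.189
      vertex 23.633 21.534 0.000
    endloop
  endfacet
  facet normal 0.0000 0.2762 0.9611
    outer loop
      vertex 0.000 0.000 6.189
      vertex 23.633 21.534 0.000
      vertex 0.000 21.534 0.000
    endloop
  endfacet
  facet normal -1.0000 0.0000 0.0000
    outer loop
      vertex 0.000 0.000 6.189
      vertex 0.000 21.534 0.000
      vertex 0.000 0.000 0.000
    endloop
  endfacet
  facet normal 1.0000 0.0000 0.0000
    outer loop
      vertex 23.633 0.000 0.000
      vertex 23.633 21.534 0.000
      vertex 23.633 0.000 6.189
    endloop
  endfacet
endsolid part

The G0 Z moves step by Δz≈0.884 mm. The G1 loops shrink linearly with z, so the solid tapers from its base footprint up to z≈6.19. Closing with a flat bottom cap and the tapered top and triangulating gives 8 facets — a wedge (ramp): 23.6 × 21.5 mm base, rising to 6.19 mm along the y=0 edge and sloping linearly to z=0 at y=21.5.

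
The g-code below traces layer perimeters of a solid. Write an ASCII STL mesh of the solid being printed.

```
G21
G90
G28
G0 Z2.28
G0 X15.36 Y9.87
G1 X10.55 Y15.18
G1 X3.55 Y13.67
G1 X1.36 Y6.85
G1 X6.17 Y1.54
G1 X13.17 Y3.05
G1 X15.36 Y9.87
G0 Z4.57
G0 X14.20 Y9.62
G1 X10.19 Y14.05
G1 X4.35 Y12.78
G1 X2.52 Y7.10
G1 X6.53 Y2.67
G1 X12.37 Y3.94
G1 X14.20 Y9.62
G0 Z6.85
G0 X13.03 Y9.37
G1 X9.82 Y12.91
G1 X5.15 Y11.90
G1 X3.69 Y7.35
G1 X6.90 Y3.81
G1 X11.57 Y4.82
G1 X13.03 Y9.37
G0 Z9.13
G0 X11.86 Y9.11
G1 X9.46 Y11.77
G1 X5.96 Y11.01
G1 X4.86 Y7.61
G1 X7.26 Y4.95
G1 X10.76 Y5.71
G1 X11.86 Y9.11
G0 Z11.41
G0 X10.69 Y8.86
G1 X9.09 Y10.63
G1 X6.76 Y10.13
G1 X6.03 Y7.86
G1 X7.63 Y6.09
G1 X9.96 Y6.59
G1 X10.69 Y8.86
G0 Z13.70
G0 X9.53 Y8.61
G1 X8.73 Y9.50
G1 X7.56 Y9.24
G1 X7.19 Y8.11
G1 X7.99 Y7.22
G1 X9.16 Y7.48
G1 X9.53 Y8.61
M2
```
solid part
  facet normal 0.0000 0.0000 -1.0000
    outer loop
      vertex 2.75 14.55 0.00
      vertex 10.92 16.32 0.00
      vertex 16.53 10.12 0.00
    endloop
  endfacet
  facet normal 0.0000 0.0000 -1.0000
    outer loop
      vertex 0.19 6.60 0.00
      vertex 2.75 14.55 0.00
      vertex 16.53 10.12 0.00
    endloop
  endfacet
  facet normal 0.0000 0.0000 -1.0000
    outer loop
      vertex 5.80 0.40 0.00
      vertex 0.19 6.60 0.00
      vertex 16.53 10.12 0.00
    endloop
  endfacet
  facet normal 0.0000 0.0000 -1.0000
    outer loop
      vertex 13.97 2.17 0.00
      vertex 5.80 0.40 0.00
      vertex 16.53 10.12 0.00
    endloop
  endfacet
  facet normal 0.6754 0.6112 0.4126
    outer loop
      vertex 16.53 10.12 0.00
      vertex 10.92 16.32 0.00
      vertex 8.36 8.36 15.98
    endloop
  endfacet
  facet normal -0.1929 0.8903 0.4126
    outer loop
      vertex 10.92 16.32 0.00
      vertex 2.75 14.55 0.00
      vertex 8.36 8.36 15.98
    endloop
  endfacet
  facet normal -0.8671 0.2792 0.4126
    outer loop
      vertex 2.75 14.55 0.00
      vertex 0.19 6.60 0.00
      vertex 8.36 8.36 15.98
    endloop
  endfacet
  facet normal -0.6754 -0.6112 0.4126
    outer loop
      vertex 0.19 6.60 0.00
      vertex 5.80 0.40 0.00
      vertex 8.36 8.36 15.98
    endloop
  endfacet
  facet normal 0.1929 -0.8903 0.4126
    outer loop
      vertex 5.80 0.40 0.00
      vertex 13.97 2.17 0.00
      vertex 8.36 8.36 15.98
    endloop
  endfacet
  facet normal 0.8671 -0.2792 0.4126
    outer loop
      vertex 13.97 2.17 0.00
      vertex 16.53 10.12 0.00
      vertex 8.36 8.36 15.98
    endloop
  endfacet
endsolid part

The G0 Z moves step by Δz≈2.28 mm. The G1 loops shrink linearly with z, so the solid tapers from its base footprint up to z≈16. Closing with a flat bottom cap and the tapered top and triangulating gives 10 facets — a regular 6-sided pyramid, base circumscribed radius ≈ 8.36 mm, apex at z ≈ 16 mm.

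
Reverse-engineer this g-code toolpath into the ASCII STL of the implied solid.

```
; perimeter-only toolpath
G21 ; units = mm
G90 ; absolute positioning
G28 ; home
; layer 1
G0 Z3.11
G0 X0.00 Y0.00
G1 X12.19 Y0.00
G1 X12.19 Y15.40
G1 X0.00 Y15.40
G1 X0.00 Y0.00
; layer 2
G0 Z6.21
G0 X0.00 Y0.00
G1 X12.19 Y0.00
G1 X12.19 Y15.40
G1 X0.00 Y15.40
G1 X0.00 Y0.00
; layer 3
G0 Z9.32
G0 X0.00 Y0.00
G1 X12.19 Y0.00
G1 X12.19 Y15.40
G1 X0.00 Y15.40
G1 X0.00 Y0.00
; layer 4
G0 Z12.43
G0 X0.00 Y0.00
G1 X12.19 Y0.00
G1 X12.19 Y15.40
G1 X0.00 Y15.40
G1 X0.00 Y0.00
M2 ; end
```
solid part
  facet normal 0.0000 0.0000 -1.0000
    outer loop
      vertex 12.19 15.40 0.00
      vertex 12.19 0.00 0.00
      vertex 0.00 0.00 0.00
    endloop
  endfacet
  facet normal 0.0000 0.0000 -1.0000
    outer loop
      vertex 0.00 15.40 0.00
      vertex 12.19 15.40 0.00
      vertex 0.00 0.00 0.00
    endloop
  endfacet
  facet normal 0.0000 0.0000 1.0000
    outer loop
      vertex 0.00 0.00 12.43
      vertex 12.19 0.00 12.43
      vertex 12.19 15.40 12.43
    endloop
  endfacet
  facet normal 0.0000 0.0000 1.0000
    outer loop
      vertex 0.00 0.00 12.43
      vertex 12.19 15.40 12.43
      vertex 0.00 15.40 12.43
    endloop
  endfacet
  facet normal 0.0000 -1.0000 0.0000
    outer loop
      vertex 0.00 0.00 0.00
      vertex 12.19 0.00 0.00
      vertex 12.19 0.00 12.43
    endloop
  endfacet
  facet normal 0.0000 -1.0000 0.0000
    outer loop
      vertex 0.00 0.00 0.00
      vertex 12.19 0.00 12.43
      vertex 0.00 0.00 12.43
    endloop
  endfacet
  facet normal 0.0000 1.0000 0.0000
    outer loop
      vertex 12.19 15.40 12.43
      vertex 12.19 15.40 0.00
      vertex 0.00 15.40 0.00
    endloop
  endfacet
  facet normal 0.0000 1.0000 0.0000
    outer loop
      vertex 0.00 15.40 12.43
      vertex 12.19 15.40 12.43
      vertex 0.00 15.40 0.00
    endloop
  endfacet
  facet normal -1.0000 0.0000 0.0000
    outer loop
      vertex 0.00 15.40 12.43
      vertex 0.00 15.40 0.00
      vertex 0.00 0.00 0.00
    endloop
  endfacet
  facet normal -1.0000 0.0000 0.0000
    outer loop
      vertex 0.00 0.00 12.43
      vertex 0.00 15.40 12.43
      vertex 0.00 0.00 0.00
    endloop
  endfacet
  facet normal 1.0000 0.0000 0.0000
    outer loop
      vertex 12.19 0.00 0.00
      vertex 12.19 15.40 0.00
      vertex 12.19 15.40 12.43
    endloop
  endfacet
  facet normal 1.0000 0.0000 0.0000
    outer loop
      vertex 12.19 0.00 0.00
      vertex 12.19 15.40 12.43
      vertex 12.19 0.00 12.43
    endloop
  endfacet
endsolid part

The G0 Z moves step by Δz≈3.11 mm. Every layer's G1 loop is the same polygon, so the solid is a straight extrusion of it from z=0 to z≈12.4. Closing with flat bottom and top caps and triangulating gives 12 facets — a rectangular box, roughly 12.2 × 15.4 mm footprint and 12.4 mm tall.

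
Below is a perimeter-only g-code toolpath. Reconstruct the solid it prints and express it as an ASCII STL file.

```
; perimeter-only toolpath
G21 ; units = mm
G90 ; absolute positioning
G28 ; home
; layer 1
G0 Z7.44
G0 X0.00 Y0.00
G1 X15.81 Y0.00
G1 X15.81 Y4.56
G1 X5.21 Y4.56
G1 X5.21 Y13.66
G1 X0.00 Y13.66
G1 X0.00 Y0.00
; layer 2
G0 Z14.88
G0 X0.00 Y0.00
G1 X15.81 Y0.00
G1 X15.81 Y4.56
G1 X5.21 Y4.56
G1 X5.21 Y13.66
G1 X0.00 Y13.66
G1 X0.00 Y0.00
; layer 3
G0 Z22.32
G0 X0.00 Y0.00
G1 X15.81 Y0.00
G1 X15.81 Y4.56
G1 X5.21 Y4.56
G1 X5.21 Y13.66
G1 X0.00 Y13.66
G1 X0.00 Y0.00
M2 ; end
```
solid part
  facet normal 0.0000 0.0000 -1.0000
    outer loop
      vertex 15.81 4.56 0.00
      vertex 15.81 0.00 0.00
      vertex 0.00 0.00 0.00
    endloop
  endfacet
  facet normal 0.0000 0.0000 -1.0000
    outer loop
      vertex 5.21 4.56 0.00
      vertex 15.81 4.56 0.00
      vertex 0.00 0.00 0.00
    endloop
  endfacet
  facet normal 0.0000 0.0000 -1.0000
    outer loop
      vertex 5.21 13.66 0.00
      vertex 5.21 4.56 0.00
      vertex 0.00 0.00 0.00
    endloop
  endfacet
  facet normal 0.0000 0.0000 -1.0000
    outer loop
      vertex 0.00 13.66 0.00
      vertex 5.21 13.66 0.00
      vertex 0.00 0.00 0.00
    endloop
  endfacet
  facet normal 0.0000 0.0000 1.0000
    outer loop
      vertex 0.00 0.00 22.32
      vertex 15.81 0.00 22.32
      vertex 15.81 4.56 22.32
    endloop
  endfacet
  facet normal 0.0000 0.0000 1.0000
    outer loop
      vertex 0.00 0.00 22.32
      vertex 15.81 4.56 22.32
      vertex 5.21 4.56 22.32
    endloop
  endfacet
  facet normal 0.0000 0.0000 1.0000
    outer loop
      vertex 0.00 0.00 22.32
      vertex 5.21 4.56 22.32
      vertex 5.21 13.66 22.32
    endloop
  endfacet
  facet normal 0.0000 0.0000 1.0000
    outer loop
      vertex 0.00 0.00 22.32
      vertex 5.21 13.66 22.32
      vertex 0.00 13.66 22.32
    endloop
  endfacet
  facet normal 0.0000 -1.0000 0.0000
    outer loop
      vertex 0.00 0.00 0.00
      vertex 15.81 0.00 0.00
      vertex 15.81 0.00 22.32
    endloop
  endfacet
  facet normal 0.0000 -1.0000 0.0000
    outer loop
      vertex 0.00 0.00 0.00
      vertex 15.81 0.00 22.32
      vertex 0.00 0.00 22.32
    endloop
  endfacet
  facet normal 1.0000 0.0000 0.0000
    outer loop
      vertex 15.81 0.00 0.00
      vertex 15.81 4.56 0.00
      vertex 15.81 4.56 22.32
    endloop
  endfacet
  facet normal 1.0000 0.0000 0.0000
    outer loop
      vertex 15.81 0.00 0.00
      vertex 15.81 4.56 22.32
      vertex 15.81 0.00 22.32
    endloop
  endfacet
  facet normal 0.0000 1.0000 0.0000
    outer loop
      vertex 15.81 4.56 0.00
      vertex 5.21 4.56 0.00
      vertex 5.21 4.56 22.32
    endloop
  endfacet
  facet normal 0.0000 1.0000 0.0000
    outer loop
      vertex 15.81 4.56 0.00
      vertex 5.21 4.56 22.32
      vertex 15.81 4.56 22.32
    endloop
  endfacet
  facet normal 1.0000 0.0000 0.0000
    outer loop
      vertex 5.21 4.56 0.00
      vertex 5.21 13.66 0.00
      vertex 5.21 13.66 22.32
    endloop
  endfacet
  facet normal 1.0000 0.0000 0.0000
    outer loop
      vertex 5.21 4.56 0.00
      vertex 5.21 13.66 22.32
      vertex 5.21 4.56 22.32
    endloop
  endfacet
  facet normal 0.0000 1.0000 0.0000
    outer loop
      vertex 5.21 13.66 0.00
      vertex 0.00 13.66 0.00
      vertex 0.00 13.66 22.32
    endloop
  endfacet
  facet normal 0.0000 1.0000 0.0000
    outer loop
      vertex 5.21 13.66 0.00
      vertex 0.00 13.66 22.32
      vertex 5.21 13.66 22.32
    endloop
  endfacet
  facet normal -1.0000 0.0000 0.0000
    outer loop
      vertex 0.00 13.66 0.00
      vertex 0.00 0.00 0.00
      vertex 0.00 0.00 22.32
    endloop
  endfacet
  facet normal -1.0000 0.0000 0.0000
    outer loop
      vertex 0.00 13.66 0.00
      vertex 0.00 0.00 22.32
      vertex 0.00 13.66 22.32
    endloop
  endfacet
endsolid part

The G0 Z moves step by Δz≈7.44 mm. Every layer's G1 loop is the same polygon, so the solid is a straight extrusion of it from z=0 to z≈22.3. Closing with flat bottom and top caps and triangulating gives 20 facets — an L-shaped prism: outer 15.8 × 13.7 mm, arm thicknesses ≈ 4.56 mm (horizontal) and 5.21 mm (vertical), extruded 22.3 mm in z.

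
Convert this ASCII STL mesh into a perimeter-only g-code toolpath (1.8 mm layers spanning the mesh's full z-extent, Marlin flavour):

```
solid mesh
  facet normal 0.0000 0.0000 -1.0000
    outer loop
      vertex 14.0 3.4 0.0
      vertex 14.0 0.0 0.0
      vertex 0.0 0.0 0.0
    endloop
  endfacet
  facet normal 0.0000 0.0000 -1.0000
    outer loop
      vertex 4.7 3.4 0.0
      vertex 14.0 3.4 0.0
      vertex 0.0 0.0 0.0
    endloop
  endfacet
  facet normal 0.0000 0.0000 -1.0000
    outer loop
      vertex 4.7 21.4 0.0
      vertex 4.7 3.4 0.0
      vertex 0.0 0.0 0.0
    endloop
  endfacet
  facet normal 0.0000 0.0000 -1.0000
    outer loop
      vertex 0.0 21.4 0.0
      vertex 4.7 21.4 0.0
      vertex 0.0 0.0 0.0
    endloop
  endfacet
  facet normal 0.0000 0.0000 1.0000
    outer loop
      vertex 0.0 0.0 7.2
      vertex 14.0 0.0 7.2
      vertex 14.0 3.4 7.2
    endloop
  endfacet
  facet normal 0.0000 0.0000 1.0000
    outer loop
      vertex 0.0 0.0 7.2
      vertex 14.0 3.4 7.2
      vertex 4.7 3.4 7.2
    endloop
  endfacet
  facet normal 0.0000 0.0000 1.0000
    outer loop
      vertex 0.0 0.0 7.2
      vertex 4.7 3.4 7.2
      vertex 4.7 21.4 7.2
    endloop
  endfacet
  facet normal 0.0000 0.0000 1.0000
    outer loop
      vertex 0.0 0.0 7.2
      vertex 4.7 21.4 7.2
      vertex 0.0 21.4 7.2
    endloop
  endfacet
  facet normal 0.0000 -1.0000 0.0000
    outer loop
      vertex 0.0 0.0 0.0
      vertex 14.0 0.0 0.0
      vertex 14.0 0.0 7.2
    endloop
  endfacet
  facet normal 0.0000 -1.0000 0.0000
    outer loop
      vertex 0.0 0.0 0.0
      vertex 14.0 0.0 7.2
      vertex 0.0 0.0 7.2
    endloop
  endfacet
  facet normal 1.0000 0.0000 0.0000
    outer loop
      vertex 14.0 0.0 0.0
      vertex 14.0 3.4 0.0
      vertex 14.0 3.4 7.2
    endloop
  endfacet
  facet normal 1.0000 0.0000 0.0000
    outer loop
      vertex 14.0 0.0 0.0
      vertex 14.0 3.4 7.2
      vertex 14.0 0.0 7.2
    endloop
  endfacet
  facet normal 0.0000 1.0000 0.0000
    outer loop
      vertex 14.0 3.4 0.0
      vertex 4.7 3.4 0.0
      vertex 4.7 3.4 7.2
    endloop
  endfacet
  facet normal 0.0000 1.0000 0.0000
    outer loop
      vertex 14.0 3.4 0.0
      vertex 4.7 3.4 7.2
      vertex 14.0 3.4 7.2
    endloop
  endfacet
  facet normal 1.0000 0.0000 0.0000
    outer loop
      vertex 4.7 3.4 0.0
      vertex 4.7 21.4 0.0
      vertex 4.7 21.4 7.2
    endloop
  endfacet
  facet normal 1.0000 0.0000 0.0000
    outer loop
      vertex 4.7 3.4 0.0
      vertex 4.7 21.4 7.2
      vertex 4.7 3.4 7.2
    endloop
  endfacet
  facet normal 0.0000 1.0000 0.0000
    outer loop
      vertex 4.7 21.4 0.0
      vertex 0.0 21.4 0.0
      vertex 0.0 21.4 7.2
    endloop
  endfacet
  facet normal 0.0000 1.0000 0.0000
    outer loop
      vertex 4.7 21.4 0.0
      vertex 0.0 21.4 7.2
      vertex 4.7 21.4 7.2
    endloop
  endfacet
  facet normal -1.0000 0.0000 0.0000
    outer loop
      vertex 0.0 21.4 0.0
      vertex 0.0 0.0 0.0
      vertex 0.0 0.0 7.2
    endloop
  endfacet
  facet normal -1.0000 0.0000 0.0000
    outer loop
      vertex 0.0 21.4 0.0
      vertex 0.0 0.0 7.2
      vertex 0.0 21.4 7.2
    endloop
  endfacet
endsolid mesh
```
; perimeter-only toolpath
G21 ; units = mm
G90 ; absolute positioning
G28 ; home
; layer 1
G0 Z1.8
G0 X0.0 Y0.0
G1 X14.0 Y0.0
G1 X14.0 Y3.4
G1 X4.7 Y3.4
G1 X4.7 Y21.4
G1 X0.0 Y21.4
G1 X0.0 Y0.0
; layer 2
G0 Z3.6
G0 X0.0 Y0.0
G1 X14.0 Y0.0
G1 X14.0 Y3.4
G1 X4.7 Y3.4
G1 X4.7 Y21.4
G1 X0.0 Y21.4
G1 X0.0 Y0.0
; layer 3
G0 Z5.4
G0 X0.0 Y0.0
G1 X14.0 Y0.0
G1 X14.0 Y3.4
G1 X4.7 Y3.4
G1 X4.7 Y21.4
G1 X0.0 Y21.4
G1 X0.0 Y0.0
; layer 4
G0 Z7.2
G0 X0.0 Y0.0
G1 X14.0 Y0.0
G1 X14.0 Y3.4
G1 X4.7 Y3.4
G1 X4.7 Y21.4
G1 X0.0 Y21.4
G1 X0.0 Y0.0
M2 ; end

The solid is an L-shaped prism: outer 14 × 21.4 mm, arm thicknesses ≈ 3.4 mm (horizontal) and 4.7 mm (vertical), extruded 7.2 mm in z. Slicing at Δz = 1.8 mm — 4 equal slices spanning the solid's height, so layer i sits at z = i·h/4 — gives 4 non-empty perimeters. Each is a 6-segment closed polygon; G0 lifts to the layer z and rapids to the start vertex, then G1 traces the edges.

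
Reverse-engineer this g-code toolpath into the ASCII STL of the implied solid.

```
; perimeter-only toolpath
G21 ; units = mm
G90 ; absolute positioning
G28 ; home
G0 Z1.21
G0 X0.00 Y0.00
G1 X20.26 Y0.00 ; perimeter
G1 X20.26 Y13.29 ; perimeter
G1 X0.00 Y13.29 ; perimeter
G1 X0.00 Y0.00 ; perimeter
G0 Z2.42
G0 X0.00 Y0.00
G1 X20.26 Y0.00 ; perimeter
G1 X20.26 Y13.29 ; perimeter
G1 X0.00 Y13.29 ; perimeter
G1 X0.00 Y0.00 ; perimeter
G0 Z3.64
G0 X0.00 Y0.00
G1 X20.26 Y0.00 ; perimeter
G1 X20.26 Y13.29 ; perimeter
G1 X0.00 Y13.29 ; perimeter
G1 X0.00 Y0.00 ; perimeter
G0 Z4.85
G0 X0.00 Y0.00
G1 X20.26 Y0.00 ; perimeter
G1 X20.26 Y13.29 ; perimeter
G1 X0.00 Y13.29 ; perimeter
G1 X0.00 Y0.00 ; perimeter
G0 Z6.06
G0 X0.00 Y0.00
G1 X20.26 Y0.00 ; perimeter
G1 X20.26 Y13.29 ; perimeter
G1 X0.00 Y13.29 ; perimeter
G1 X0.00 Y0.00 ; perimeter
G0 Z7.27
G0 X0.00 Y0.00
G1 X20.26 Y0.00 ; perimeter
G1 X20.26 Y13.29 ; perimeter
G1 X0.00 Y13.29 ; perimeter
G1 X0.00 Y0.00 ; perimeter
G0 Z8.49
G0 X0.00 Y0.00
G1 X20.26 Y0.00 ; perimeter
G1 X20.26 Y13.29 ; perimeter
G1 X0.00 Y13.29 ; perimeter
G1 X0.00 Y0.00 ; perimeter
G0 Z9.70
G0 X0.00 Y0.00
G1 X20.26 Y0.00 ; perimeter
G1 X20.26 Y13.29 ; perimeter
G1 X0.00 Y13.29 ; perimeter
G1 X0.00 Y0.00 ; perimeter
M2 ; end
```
solid part
  facet normal 0.0000 0.0000 -1.0000
    outer loop
      vertex 20.26 13.29 0.00
      vertex 20.26 0.00 0.00
      vertex 0.00 0.00 0.00
    endloop
  endfacet
  facet normal 0.0000 0.0000 -1.0000
    outer loop
      vertex 0.00 13.29 0.00
      vertex 20.26 13.29 0.00
      vertex 0.00 0.00 0.00
    endloop
  endfacet
  facet normal 0.0000 0.0000 1.0000
    outer loop
      vertex 0.00 0.00 9.70
      vertex 20.26 0.00 9.70
      vertex 20.26 13.29 9.70
    endloop
  endfacet
  facet normal 0.0000 0.0000 1.0000
    outer loop
      vertex 0.00 0.00 9.70
      vertex 20.26 13.29 9.70
      vertex 0.00 13.29 9.70
    endloop
  endfacet
  facet normal 0.0000 -1.0000 0.0000
    outer loop
      vertex 0.00 0.00 0.00
      vertex 20.26 0.00 0.00
      vertex 20.26 0.00 9.70
    endloop
  endfacet
  facet normal 0.0000 -1.0000 0.0000
    outer loop
      vertex 0.00 0.00 0.00
      vertex 20.26 0.00 9.70
      vertex 0.00 0.00 9.70
    endloop
  endfacet
  facet normal 0.0000 1.0000 0.0000
    outer loop
      vertex 20.26 13.29 9.70
      vertex 20.26 13.29 0.00
      vertex 0.00 13.29 0.00
    endloop
  endfacet
  facet normal 0.0000 1.0000 0.0000
    outer loop
      vertex 0.00 13.29 9.70
      vertex 20.26 13.29 9.70
      vertex 0.00 13.29 0.00
    endloop
  endfacet
  facet normal -1.0000 0.0000 0.0000
    outer loop
      vertex 0.00 13.29 9.70
      vertex 0.00 13.29 0.00
      vertex 0.00 0.00 0.00
    endloop
  endfacet
  facet normal -1.0000 0.0000 0.0000
    outer loop
      vertex 0.00 0.00 9.70
      vertex 0.00 13.29 9.70
      vertex 0.00 0.00 0.00
    endloop
  endfacet
  facet normal 1.0000 0.0000 0.0000
    outer loop
      vertex 20.26 0.00 0.00
      vertex 20.26 13.29 0.00
      vertex 20.26 13.29 9.70
    endloop
  endfacet
  facet normal 1.0000 0.0000 0.0000
    outer loop
      vertex 20.26 0.00 0.00
      vertex 20.26 13.29 9.70
      vertex 20.26 0.00 9.70
    endloop
  endfacet
endsolid part

The G0 Z moves step by Δz≈1.21 mm. Every layer's G1 loop is the same polygon, so the solid is a straight extrusion of it from z=0 to z≈9.7. Closing with flat bottom and top caps and triangulating gives 12 facets — a rectangular box, roughly 20.3 × 13.3 mm footprint and 9.7 mm tall.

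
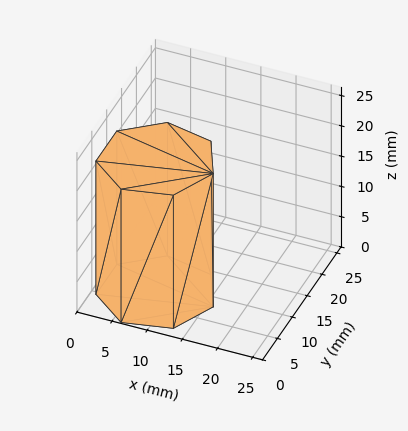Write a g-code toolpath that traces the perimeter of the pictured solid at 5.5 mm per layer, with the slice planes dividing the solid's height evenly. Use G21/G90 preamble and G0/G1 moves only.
Reading the render: the shape is a regular 7-sided prism (a cylinder approximated with 7 flat sides), circumscribed radius ≈ 8 mm, height ≈ 22 mm (dimensions read to the nearest mm from the axis ticks). For the g-code, the solid's height is divided into equal slices at the stated Δz and each level perimeter traced with G1 moves after a G0 lift.

; perimeter-only toolpath
G21 ; units = mm
G90 ; absolute positioning
G28 ; home
; layer 1
G0 Z5.5
G0 X16.0 Y8.0
G1 X13.0 Y14.3
G1 X6.2 Y15.8
G1 X0.8 Y11.5
G1 X0.8 Y4.5
G1 X6.2 Y0.2
G1 X13.0 Y1.7
G1 X16.0 Y8.0
; layer 2
G0 Z11.0
G0 X16.0 Y8.0
G1 X13.0 Y14.3
G1 X6.2 Y15.8
G1 X0.8 Y11.5
G1 X0.8 Y4.5
G1 X6.2 Y0.2
G1 X13.0 Y1.7
G1 X16.0 Y8.0
; layer 3
G0 Z16.5
G0 X16.0 Y8.0
G1 X13.0 Y14.3
G1 X6.2 Y15.8
G1 X0.8 Y11.5
G1 X0.8 Y4.5
G1 X6.2 Y0.2
G1 X13.0 Y1.7
G1 X16.0 Y8.0
; layer 4
G0 Z22.0
G0 X16.0 Y8.0
G1 X13.0 Y14.3
G1 X6.2 Y15.8
G1 X0.8 Y11.5
G1 X0.8 Y4.5
G1 X6.2 Y0.2
G1 X13.0 Y1.7
G1 X16.0 Y8.0
M2 ; end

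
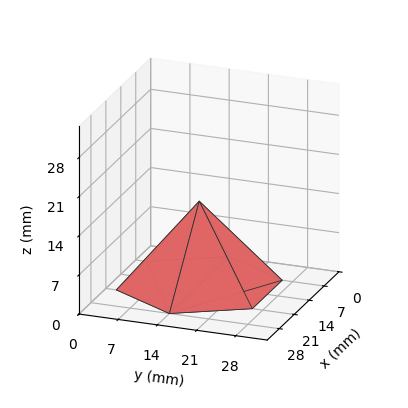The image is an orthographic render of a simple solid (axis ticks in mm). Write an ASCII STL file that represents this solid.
Reading the render: the shape is a regular 6-sided pyramid, base circumscribed radius ≈ 14 mm, apex at z ≈ 15 mm (dimensions read to the nearest mm from the axis ticks). For the STL, each face is triangulated and given an outward normal.

solid part
  facet normal 0.0000 0.0000 -1.0000
    outer loop
      vertex 7.000 26.124 0.000
      vertex 21.000 26.124 0.000
      vertex 28.000 14.000 0.000
    endloop
  endfacet
  facet normal 0.0000 0.0000 -1.0000
    outer loop
      vertex 0.000 14.000 0.000
      vertex 7.000 26.124 0.000
      vertex 28.000 14.000 0.000
    endloop
  endfacet
  facet normal 0.0000 0.0000 -1.0000
    outer loop
      vertex 7.000 1.876 0.000
      vertex 0.000 14.000 0.000
      vertex 28.000 14.000 0.000
    endloop
  endfacet
  facet normal 0.0000 0.0000 -1.0000
    outer loop
      vertex 21.000 1.876 0.000
      vertex 7.000 1.876 0.000
      vertex 28.000 14.000 0.000
    endloop
  endfacet
  facet normal 0.6735 0.3889 0.6286
    outer loop
      vertex 28.000 14.000 0.000
      vertex 21.000 26.124 0.000
      vertex 14.000 14.000 15.000
    endloop
  endfacet
  facet normal 0.0000 0.7777 0.6286
    outer loop
      vertex 21.000 26.124 0.000
      vertex 7.000 26.124 0.000
      vertex 14.000 14.000 15.000
    endloop
  endfacet
  facet normal -0.6735 0.3889 0.6286
    outer loop
      vertex 7.000 26.124 0.000
      vertex 0.000 14.000 0.000
      vertex 14.000 14.000 15.000
    endloop
  endfacet
  facet normal -0.6735 -0.3889 0.6286
    outer loop
      vertex 0.000 14.000 0.000
      vertex 7.000 1.876 0.000
      vertex 14.000 14.000 15.000
    endloop
  endfacet
  facet normal 0.0000 -0.7777 0.6286
    outer loop
      vertex 7.000 1.876 0.000
      vertex 21.000 1.876 0.000
      vertex 14.000 14.000 15.000
    endloop
  endfacet
  facet normal 0.6735 -0.3889 0.6286
    outer loop
      vertex 21.000 1.876 0.000
      vertex 28.000 14.000 0.000
      vertex 14.000 14.000 15.000
    endloop
  endfacet
endsolid part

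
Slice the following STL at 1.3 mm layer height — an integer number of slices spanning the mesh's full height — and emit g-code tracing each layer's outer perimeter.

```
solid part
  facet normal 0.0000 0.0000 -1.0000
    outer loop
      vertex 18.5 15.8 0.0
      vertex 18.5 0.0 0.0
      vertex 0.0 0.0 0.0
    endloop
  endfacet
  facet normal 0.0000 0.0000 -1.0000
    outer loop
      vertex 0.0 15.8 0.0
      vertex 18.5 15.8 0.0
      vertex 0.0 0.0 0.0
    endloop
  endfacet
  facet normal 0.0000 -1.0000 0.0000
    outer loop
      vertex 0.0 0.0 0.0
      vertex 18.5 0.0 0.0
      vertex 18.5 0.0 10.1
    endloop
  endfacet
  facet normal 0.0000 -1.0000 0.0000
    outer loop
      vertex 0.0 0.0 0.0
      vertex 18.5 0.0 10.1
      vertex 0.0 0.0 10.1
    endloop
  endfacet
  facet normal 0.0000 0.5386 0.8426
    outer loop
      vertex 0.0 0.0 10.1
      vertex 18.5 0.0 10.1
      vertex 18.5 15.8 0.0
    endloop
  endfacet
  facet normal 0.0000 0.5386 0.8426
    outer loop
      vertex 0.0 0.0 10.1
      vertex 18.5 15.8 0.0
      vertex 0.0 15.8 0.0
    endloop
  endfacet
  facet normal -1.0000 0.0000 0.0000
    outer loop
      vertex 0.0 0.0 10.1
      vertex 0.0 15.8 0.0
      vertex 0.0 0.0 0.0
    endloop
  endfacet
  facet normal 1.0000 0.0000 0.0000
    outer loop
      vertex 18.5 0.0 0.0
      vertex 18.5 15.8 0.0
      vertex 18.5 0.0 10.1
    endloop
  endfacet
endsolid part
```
; perimeter-only toolpath
G21 ; units = mm
G90 ; absolute positioning
G28 ; home
; layer 1
G0 Z1.3
G0 X0.0 Y0.0
G1 X18.5 Y0.0
G1 X18.5 Y13.8
G1 X0.0 Y13.8
G1 X0.0 Y0.0
; layer 2
G0 Z2.5
G0 X0.0 Y0.0
G1 X18.5 Y0.0
G1 X18.5 Y11.9
G1 X0.0 Y11.9
G1 X0.0 Y0.0
; layer 3
G0 Z3.8
G0 X0.0 Y0.0
G1 X18.5 Y0.0
G1 X18.5 Y9.9
G1 X0.0 Y9.9
G1 X0.0 Y0.0
; layer 4
G0 Z5.0
G0 X0.0 Y0.0
G1 X18.5 Y0.0
G1 X18.5 Y7.9
G1 X0.0 Y7.9
G1 X0.0 Y0.0
; layer 5
G0 Z6.3
G0 X0.0 Y0.0
G1 X18.5 Y0.0
G1 X18.5 Y5.9
G1 X0.0 Y5.9
G1 X0.0 Y0.0
; layer 6
G0 Z7.6
G0 X0.0 Y0.0
G1 X18.5 Y0.0
G1 X18.5 Y4.0
G1 X0.0 Y4.0
G1 X0.0 Y0.0
; layer 7
G0 Z8.8
G0 X0.0 Y0.0
G1 X18.5 Y0.0
G1 X18.5 Y2.0
G1 X0.0 Y2.0
G1 X0.0 Y0.0
M2 ; end

The solid is a wedge (ramp): 18.5 × 15.8 mm base, rising to 10.1 mm along the y=0 edge and sloping linearly to z=0 at y=15.8. Slicing at Δz = 1.3 mm — 8 equal slices spanning the solid's height, so layer i sits at z = i·h/8 — gives 7 non-empty perimeters. Each is a 4-segment closed polygon; G0 lifts to the layer z and rapids to the start vertex, then G1 traces the edges. The cross-section shrinks linearly with z (the slice at the apex is degenerate and omitted).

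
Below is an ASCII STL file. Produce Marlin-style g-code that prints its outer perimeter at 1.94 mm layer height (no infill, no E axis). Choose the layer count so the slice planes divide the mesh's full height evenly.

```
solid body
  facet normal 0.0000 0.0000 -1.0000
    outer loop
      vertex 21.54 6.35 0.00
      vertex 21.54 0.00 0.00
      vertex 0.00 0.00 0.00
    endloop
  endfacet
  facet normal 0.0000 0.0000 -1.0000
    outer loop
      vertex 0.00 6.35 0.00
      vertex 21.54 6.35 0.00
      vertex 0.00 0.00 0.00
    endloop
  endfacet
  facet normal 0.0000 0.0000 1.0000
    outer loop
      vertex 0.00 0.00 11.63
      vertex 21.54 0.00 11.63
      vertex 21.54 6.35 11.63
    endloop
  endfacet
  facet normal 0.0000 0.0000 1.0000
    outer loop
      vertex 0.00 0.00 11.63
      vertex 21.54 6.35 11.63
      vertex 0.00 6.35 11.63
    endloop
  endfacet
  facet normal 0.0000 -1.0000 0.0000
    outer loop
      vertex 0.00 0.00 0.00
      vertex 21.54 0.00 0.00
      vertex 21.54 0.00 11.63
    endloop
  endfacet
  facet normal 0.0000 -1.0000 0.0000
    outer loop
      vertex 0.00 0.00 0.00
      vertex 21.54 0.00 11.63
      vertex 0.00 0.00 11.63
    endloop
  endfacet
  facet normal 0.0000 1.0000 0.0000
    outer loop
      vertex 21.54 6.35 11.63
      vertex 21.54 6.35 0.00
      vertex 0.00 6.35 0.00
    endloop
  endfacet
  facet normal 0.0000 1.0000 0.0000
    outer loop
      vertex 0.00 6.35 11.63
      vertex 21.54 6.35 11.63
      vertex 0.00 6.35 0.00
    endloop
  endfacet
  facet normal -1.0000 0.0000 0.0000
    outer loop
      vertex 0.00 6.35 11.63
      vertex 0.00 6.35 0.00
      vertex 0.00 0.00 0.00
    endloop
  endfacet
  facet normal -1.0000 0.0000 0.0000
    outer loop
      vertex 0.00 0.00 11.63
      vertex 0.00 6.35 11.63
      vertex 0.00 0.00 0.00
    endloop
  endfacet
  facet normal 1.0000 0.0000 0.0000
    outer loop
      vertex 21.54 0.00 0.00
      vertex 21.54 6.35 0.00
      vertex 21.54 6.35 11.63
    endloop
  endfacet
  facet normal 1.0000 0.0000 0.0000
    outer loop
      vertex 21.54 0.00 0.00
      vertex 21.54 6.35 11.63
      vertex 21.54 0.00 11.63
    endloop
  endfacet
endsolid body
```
; perimeter-only toolpath
G21 ; units = mm
G90 ; absolute positioning
G28 ; home
; layer 1
G0 Z1.94
G0 X0.00 Y0.00
G1 X21.54 Y0.00
G1 X21.54 Y6.35
G1 X0.00 Y6.35
G1 X0.00 Y0.00
; layer 2
G0 Z3.88
G0 X0.00 Y0.00
G1 X21.54 Y0.00
G1 X21.54 Y6.35
G1 X0.00 Y6.35
G1 X0.00 Y0.00
; layer 3
G0 Z5.82
G0 X0.00 Y0.00
G1 X21.54 Y0.00
G1 X21.54 Y6.35
G1 X0.00 Y6.35
G1 X0.00 Y0.00
; layer 4
G0 Z7.75
G0 X0.00 Y0.00
G1 X21.54 Y0.00
G1 X21.54 Y6.35
G1 X0.00 Y6.35
G1 X0.00 Y0.00
; layer 5
G0 Z9.69
G0 X0.00 Y0.00
G1 X21.54 Y0.00
G1 X21.54 Y6.35
G1 X0.00 Y6.35
G1 X0.00 Y0.00
; layer 6
G0 Z11.63
G0 X0.00 Y0.00
G1 X21.54 Y0.00
G1 X21.54 Y6.35
G1 X0.00 Y6.35
G1 X0.00 Y0.00
M2 ; end

The solid is a rectangular box, roughly 21.5 × 6.35 mm footprint and 11.6 mm tall. Slicing at Δz = 1.94 mm — 6 equal slices spanning the solid's height, so layer i sits at z = i·h/6 — gives 6 non-empty perimeters. Each is a 4-segment closed polygon; G0 lifts to the layer z and rapids to the start vertex, then G1 traces the edges.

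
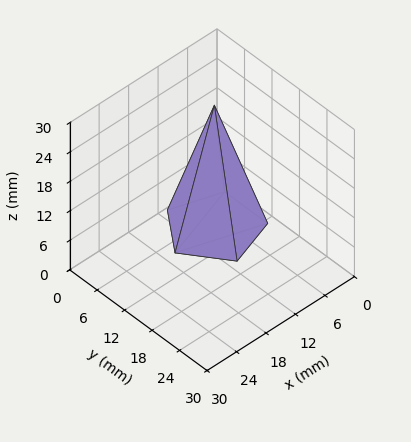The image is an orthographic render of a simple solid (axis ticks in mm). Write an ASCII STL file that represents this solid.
Reading the render: the shape is a regular 5-sided pyramid, base circumscribed radius ≈ 8 mm, apex at z ≈ 25 mm (dimensions read to the nearest mm from the axis ticks). For the STL, each face is triangulated and given an outward normal.

solid part
  facet normal 0.0000 0.0000 -1.0000
    outer loop
      vertex 1.528 12.702 0.000
      vertex 10.472 15.608 0.000
      vertex 16.000 8.000 0.000
    endloop
  endfacet
  facet normal 0.0000 0.0000 -1.0000
    outer loop
      vertex 1.528 3.298 0.000
      vertex 1.528 12.702 0.000
      vertex 16.000 8.000 0.000
    endloop
  endfacet
  facet normal 0.0000 0.0000 -1.0000
    outer loop
      vertex 10.472 0.392 0.000
      vertex 1.528 3.298 0.000
      vertex 16.000 8.000 0.000
    endloop
  endfacet
  facet normal 0.7832 0.5691 0.2506
    outer loop
      vertex 16.000 8.000 0.000
      vertex 10.472 15.608 0.000
      vertex 8.000 8.000 25.000
    endloop
  endfacet
  facet normal -0.2991 0.9207 0.2506
    outer loop
      vertex 10.472 15.608 0.000
      vertex 1.528 12.702 0.000
      vertex 8.000 8.000 25.000
    endloop
  endfacet
  facet normal -0.9681 0.0000 0.2506
    outer loop
      vertex 1.528 12.702 0.000
      vertex 1.528 3.298 0.000
      vertex 8.000 8.000 25.000
    endloop
  endfacet
  facet normal -0.2991 -0.9207 0.2506
    outer loop
      vertex 1.528 3.298 0.000
      vertex 10.472 0.392 0.000
      vertex 8.000 8.000 25.000
    endloop
  endfacet
  facet normal 0.7832 -0.5691 0.2506
    outer loop
      vertex 10.472 0.392 0.000
      vertex 16.000 8.000 0.000
      vertex 8.000 8.000 25.000
    endloop
  endfacet
endsolid part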